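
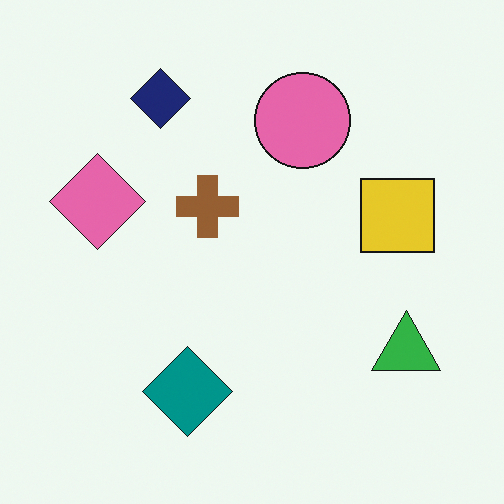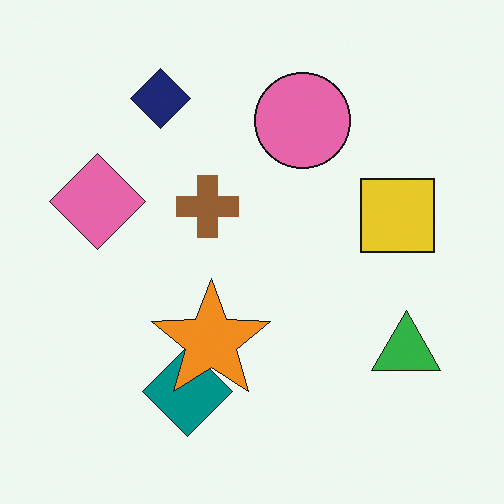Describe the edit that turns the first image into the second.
It was overlaid with an additional orange star.

An orange star appears in the second image that is absent from the first.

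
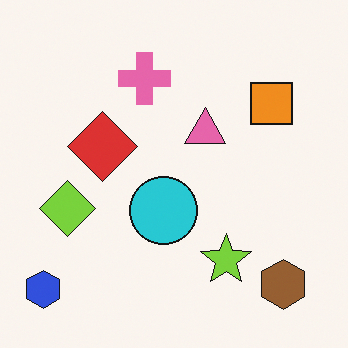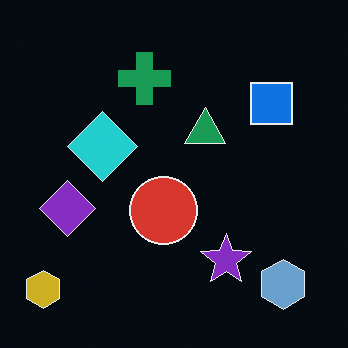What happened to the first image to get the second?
It was color-inverted (negative).

The light background has become dark and every shape's color is its complement — a photographic negative.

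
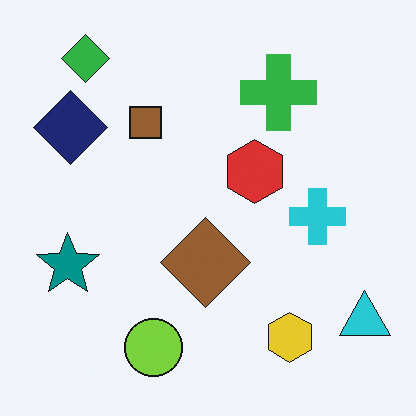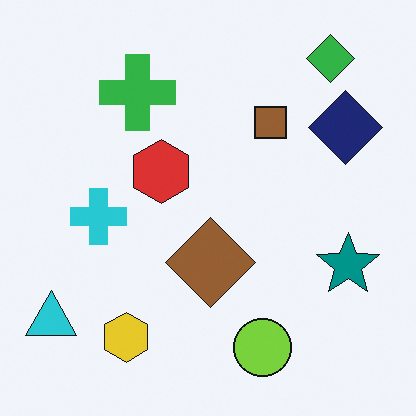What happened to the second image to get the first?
It was flipped horizontally (left ↔ right).

The cyan triangle is in the bottom-left of the second image and the bottom-right of the first — shapes on opposite sides of the vertical midline have swapped in a mirror flip.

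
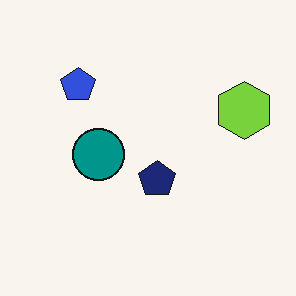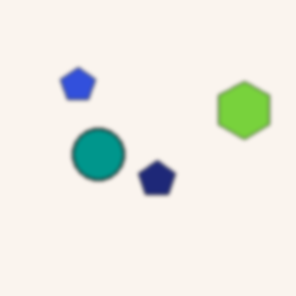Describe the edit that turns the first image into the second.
It was slightly softened.

Shape edges and outlines are uniformly softened across the whole image.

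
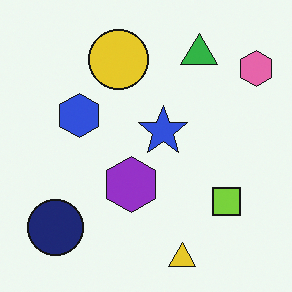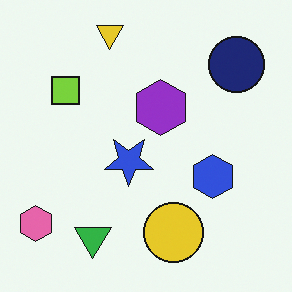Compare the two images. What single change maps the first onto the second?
It was rotated 180°.

The pink hexagon sits in the top-right of the first image and the bottom-left of the second — consistent with a whole-image 180° rotation.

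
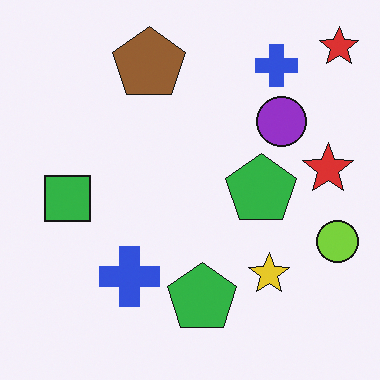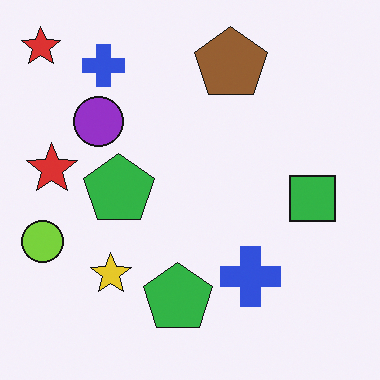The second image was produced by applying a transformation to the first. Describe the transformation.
Flipped horizontally (left ↔ right).

The lime circle is in the right of the first image and the left of the second — shapes on opposite sides of the vertical midline have swapped in a mirror flip.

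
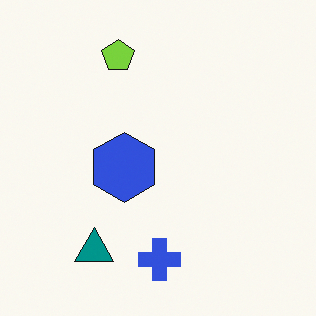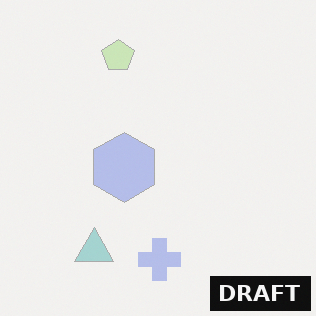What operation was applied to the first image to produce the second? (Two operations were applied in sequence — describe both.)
This is the original image washed out (contrast reduced), then watermarked with the text "DRAFT" in the lower-right corner.

Tones are pushed toward mid-grey across the whole image — a global contrast change. A dark label reading "DRAFT" appears in the lower-right corner.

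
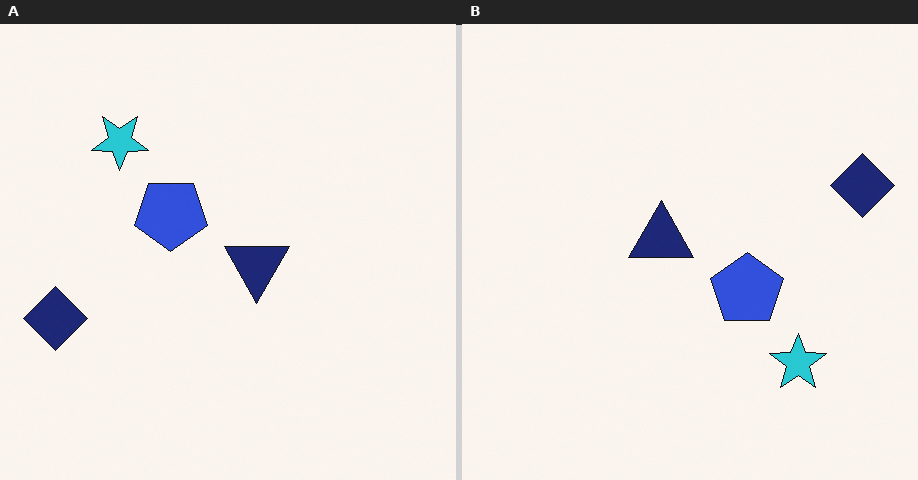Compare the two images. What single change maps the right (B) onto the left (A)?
The image was rotated 180°.

The navy diamond sits in the right of the right (B) image and the left of the left (A) — consistent with a whole-image 180° rotation.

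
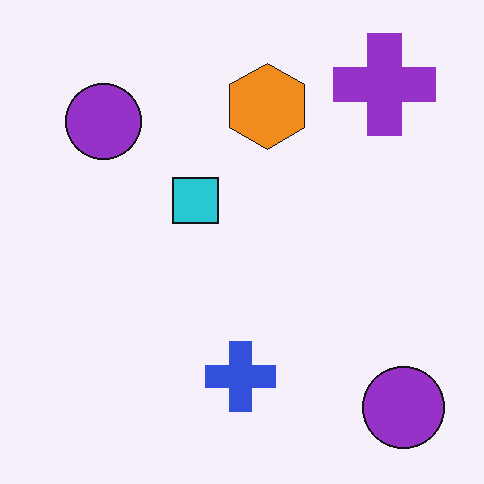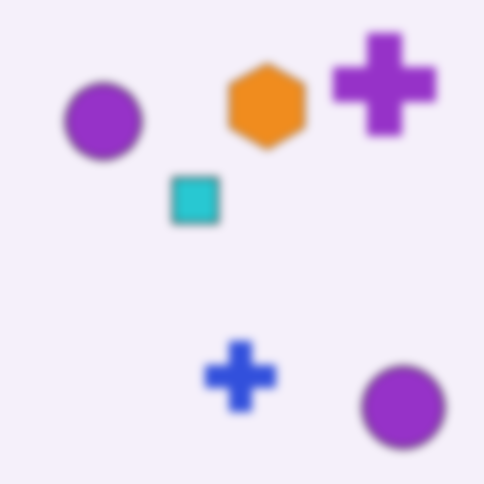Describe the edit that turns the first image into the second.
The second image is the first noticeably gaussian-blurred.

Shape edges and outlines are uniformly softened across the whole image.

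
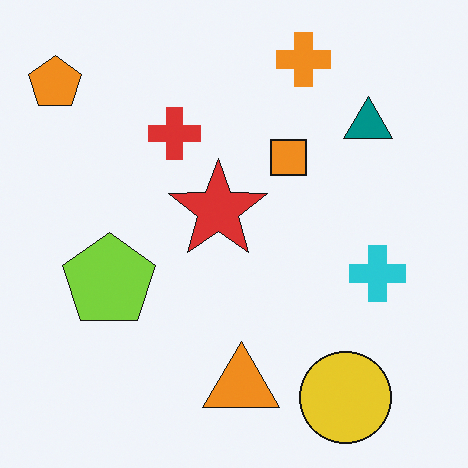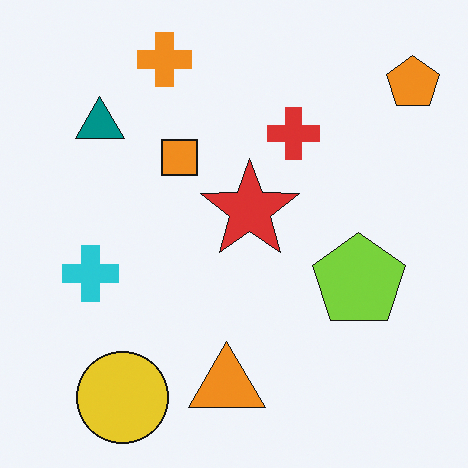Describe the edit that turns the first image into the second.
The transformation is: flipped horizontally (left ↔ right).

The orange pentagon is in the top-left of the first image and the top-right of the second — shapes on opposite sides of the vertical midline have swapped in a mirror flip.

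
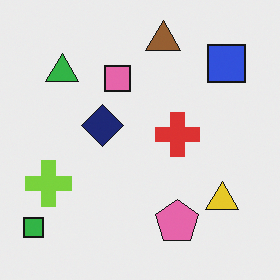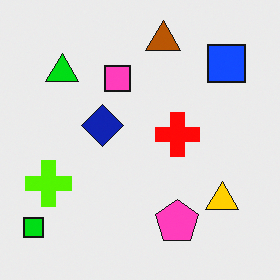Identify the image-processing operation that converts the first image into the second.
Made much more vivid (saturation change).

All colors are more vivid — a global saturation change.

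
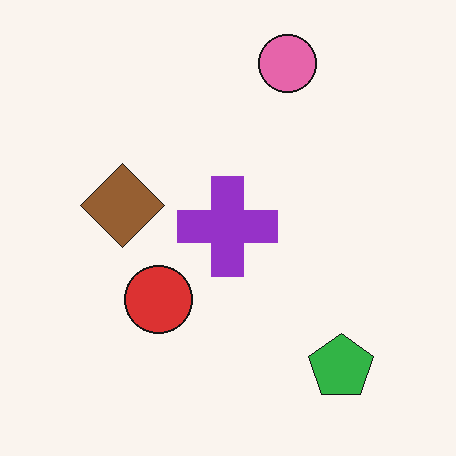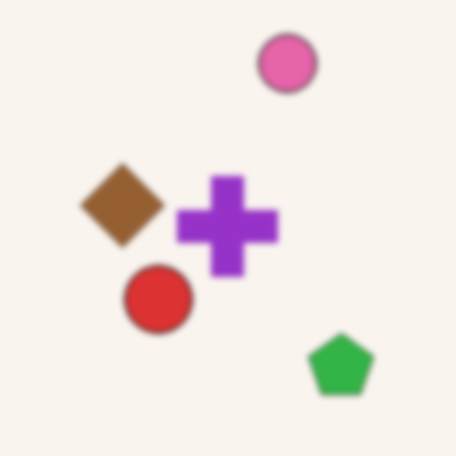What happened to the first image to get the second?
It was moderately blurred.

Shape edges and outlines are uniformly softened across the whole image.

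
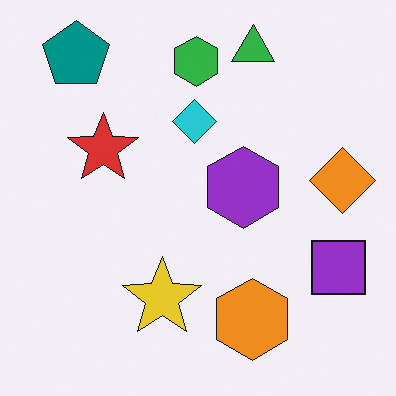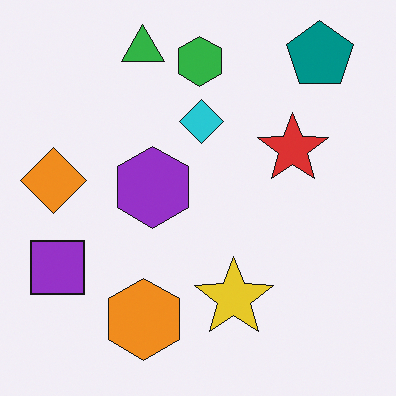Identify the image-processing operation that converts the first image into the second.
The second image is the first flipped horizontally (left ↔ right).

The orange diamond is in the right of the first image and the left of the second — shapes on opposite sides of the vertical midline have swapped in a mirror flip.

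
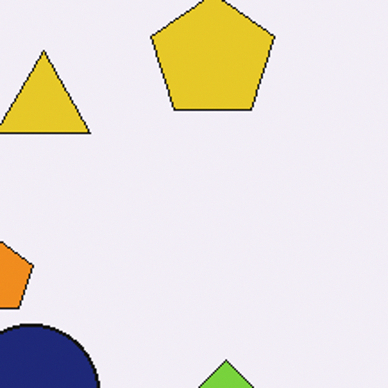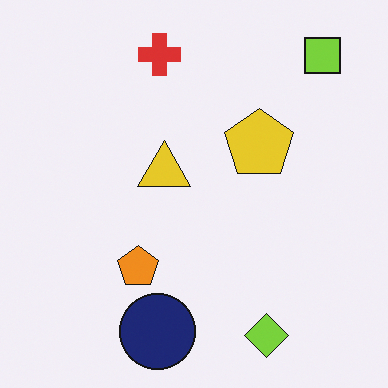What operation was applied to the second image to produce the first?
The image was cropped tightly and scaled back up.

The visible shapes are larger and the field of view is narrower; shapes near the original edges may be partly or wholly outside the frame — a crop-and-rescale.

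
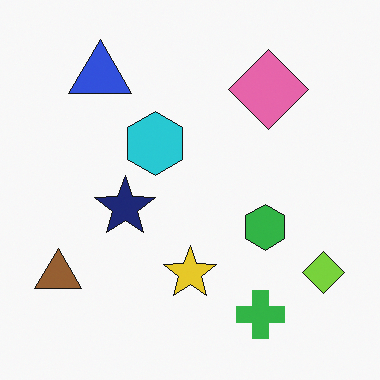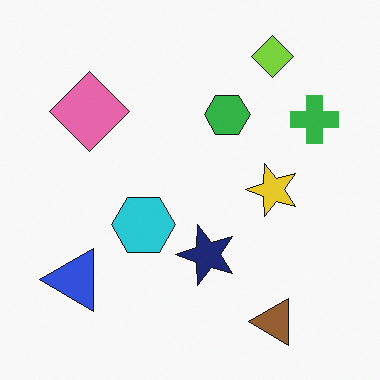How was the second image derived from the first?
Rotated 90° counter-clockwise.

The brown triangle sits in the bottom-left of the first image and the bottom-right of the second — consistent with a whole-image 90° counter-clockwise rotation.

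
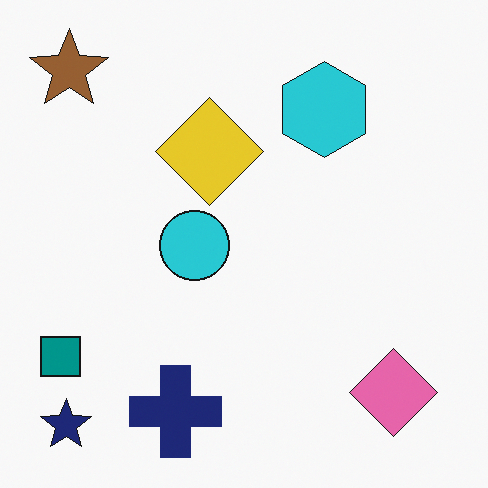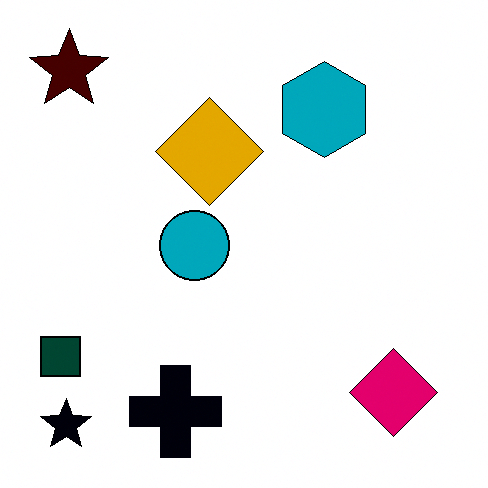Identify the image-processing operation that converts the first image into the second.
The image was boosted in contrast.

Tones are pushed away from mid-grey across the whole image — a global contrast change.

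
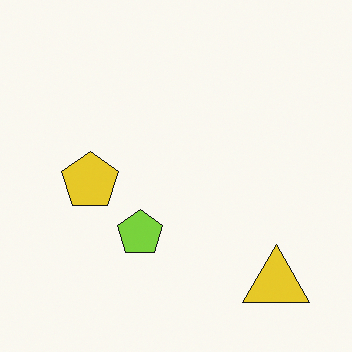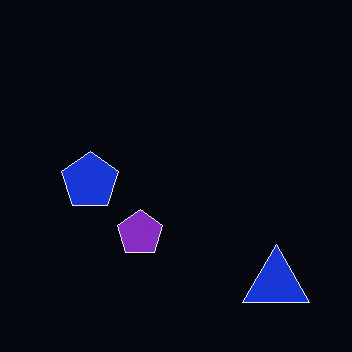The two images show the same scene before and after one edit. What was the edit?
The transformation is: color-inverted (negative).

The light background has become dark and every shape's color is its complement — a photographic negative.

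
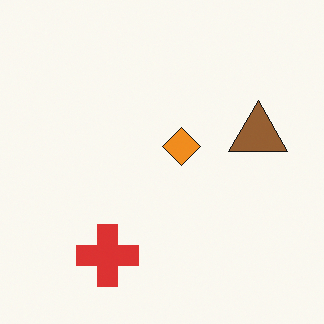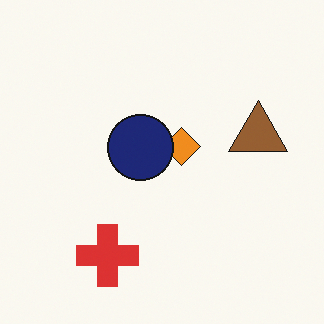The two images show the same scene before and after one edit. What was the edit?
The image was overlaid with an additional navy circle.

A navy circle appears in the second image that is absent from the first.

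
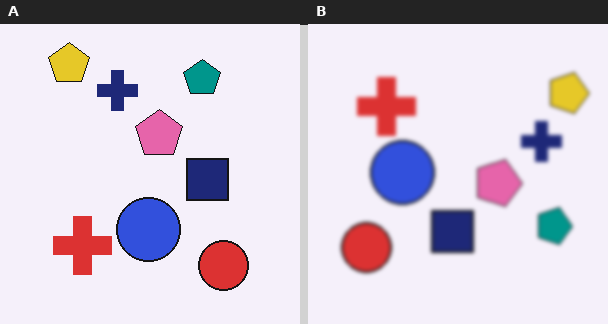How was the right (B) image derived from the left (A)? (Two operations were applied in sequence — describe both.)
The transformation is: given a subtle gaussian blur, then rotated 90° clockwise.

Shape edges and outlines are uniformly softened across the whole image. The yellow pentagon sits in the top-left of the left (A) image and the top-right of the right (B) — consistent with a whole-image 90° clockwise rotation.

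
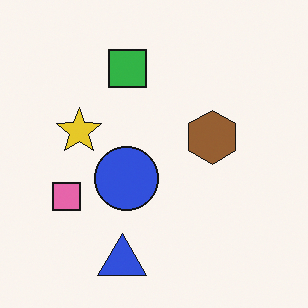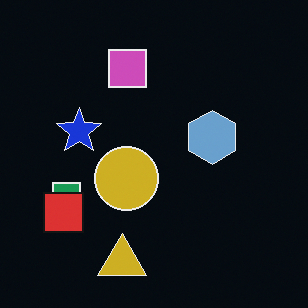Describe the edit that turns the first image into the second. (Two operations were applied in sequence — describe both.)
This is the original image color-inverted (negative), then overlaid with an additional red square.

The light background has become dark and every shape's color is its complement — a photographic negative. A red square appears in the second image that is absent from the first.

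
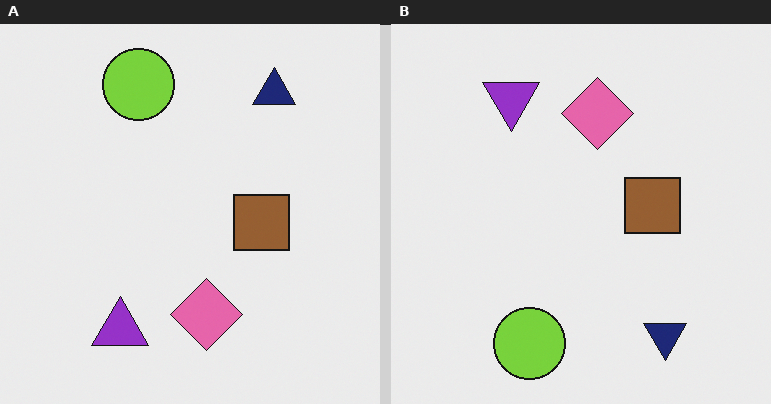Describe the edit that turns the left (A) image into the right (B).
It was flipped vertically (top ↔ bottom).

The lime circle is in the top of the left (A) image and the bottom of the right (B) — shapes on opposite sides of the horizontal midline have swapped in a mirror flip.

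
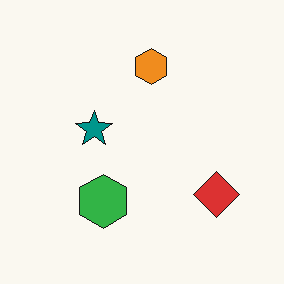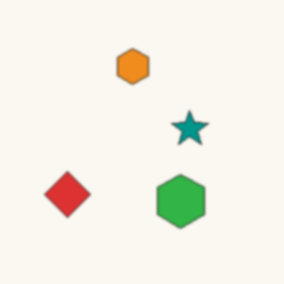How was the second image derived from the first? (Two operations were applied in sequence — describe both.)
The image was flipped horizontally (left ↔ right), then given a subtle gaussian blur.

The red diamond is in the bottom-right of the first image and the bottom-left of the second — shapes on opposite sides of the vertical midline have swapped in a mirror flip. Shape edges and outlines are uniformly softened across the whole image.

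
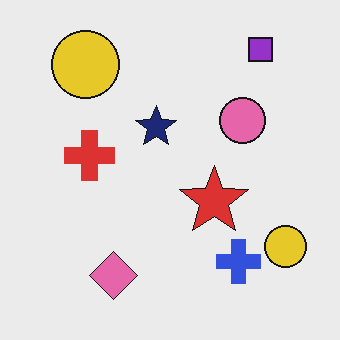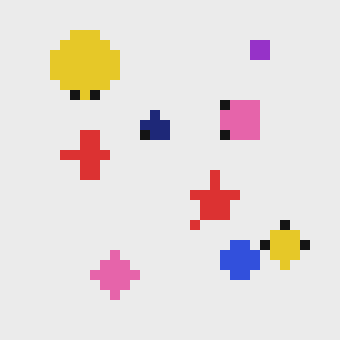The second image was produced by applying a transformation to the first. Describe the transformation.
This is the original image heavily pixelated into large blocks.

Shapes are reduced to large square blocks; fine edges and outlines are lost — a downscale-then-upscale (mosaic) effect.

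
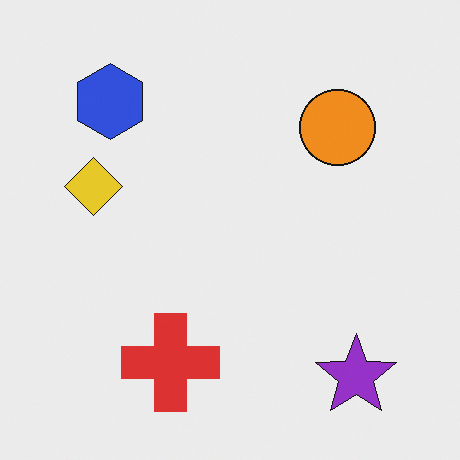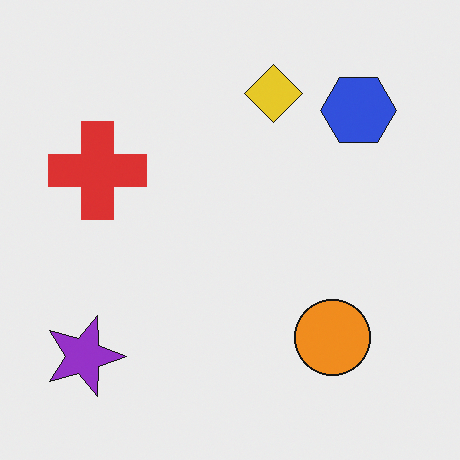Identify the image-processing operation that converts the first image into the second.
Rotated 90° clockwise.

The purple star sits in the bottom-right of the first image and the bottom-left of the second — consistent with a whole-image 90° clockwise rotation.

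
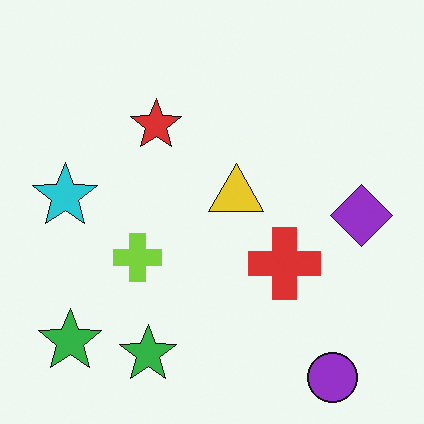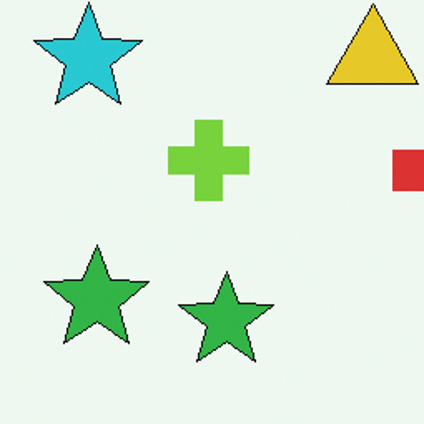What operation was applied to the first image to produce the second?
The transformation is: cropped to a noticeably smaller region and rescaled.

The visible shapes are larger and the field of view is narrower; shapes near the original edges may be partly or wholly outside the frame — a crop-and-rescale.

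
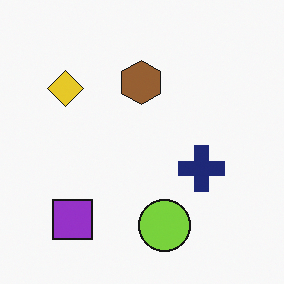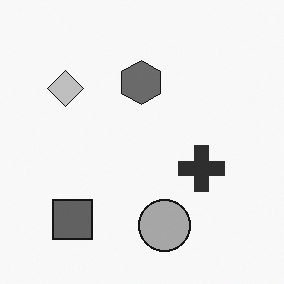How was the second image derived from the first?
The transformation is: converted to grayscale.

All color is removed — every shape is now a shade of grey.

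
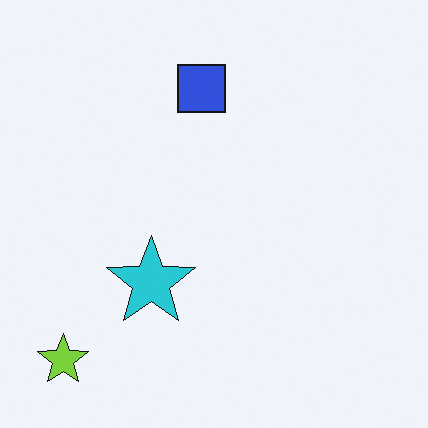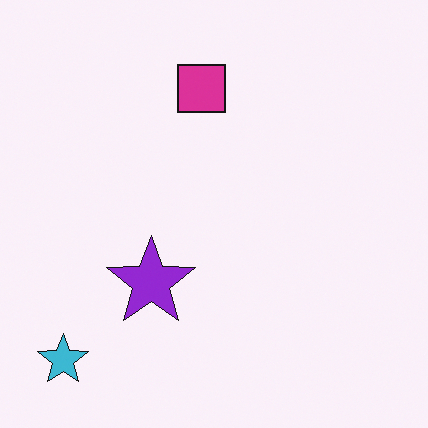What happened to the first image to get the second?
The image was hue-shifted through roughly a third of the color wheel.

Every shape's color has rotated by the same amount around the hue wheel — a uniform hue shift.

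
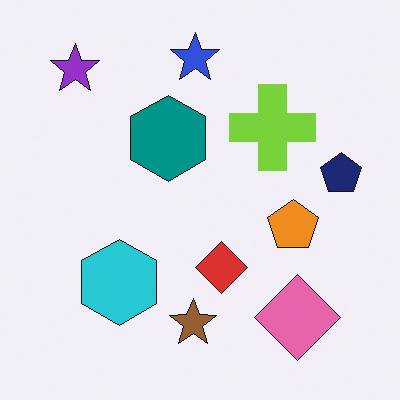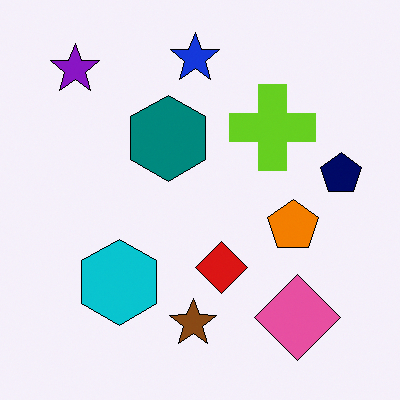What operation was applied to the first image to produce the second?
It was given slightly increased contrast.

Tones are pushed away from mid-grey across the whole image — a global contrast change.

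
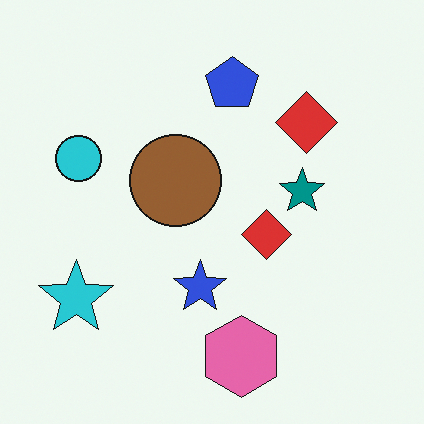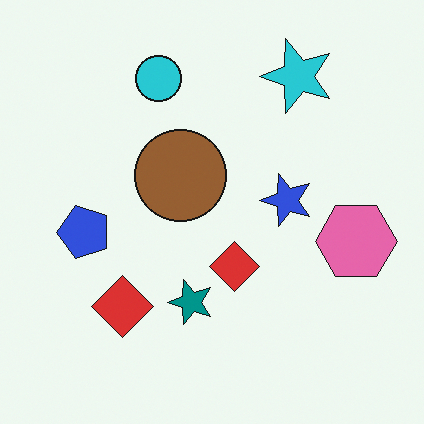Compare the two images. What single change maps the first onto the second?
The transformation is: transposed (reflected across the top-left ↔ bottom-right diagonal).

Shapes have swapped their row and column positions — what was in the top-right is now in the bottom-left — a diagonal reflection.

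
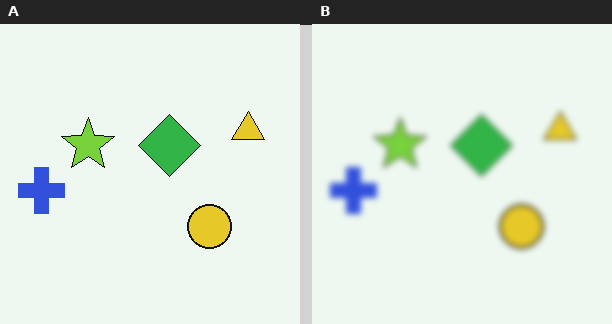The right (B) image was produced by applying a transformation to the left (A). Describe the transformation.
This is the original image moderately blurred.

Shape edges and outlines are uniformly softened across the whole image.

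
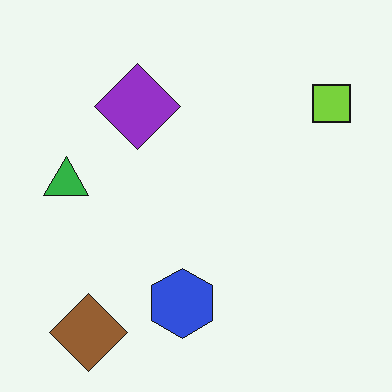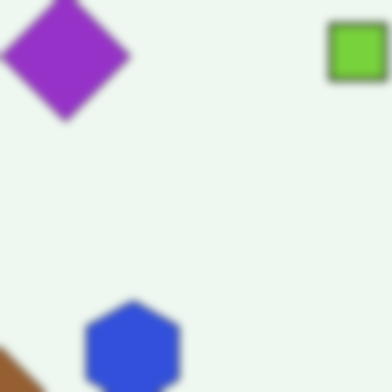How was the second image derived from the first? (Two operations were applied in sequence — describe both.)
This is the original image cropped slightly and scaled back up, then noticeably gaussian-blurred.

The visible shapes are larger and the field of view is narrower; shapes near the original edges may be partly or wholly outside the frame — a crop-and-rescale. Shape edges and outlines are uniformly softened across the whole image.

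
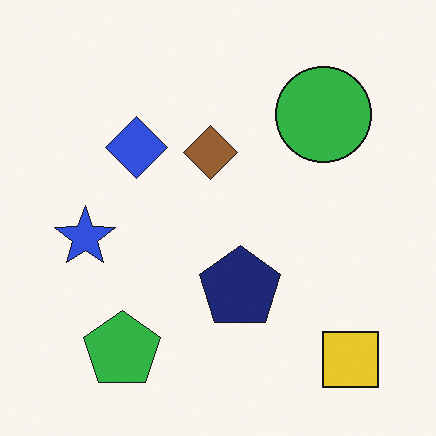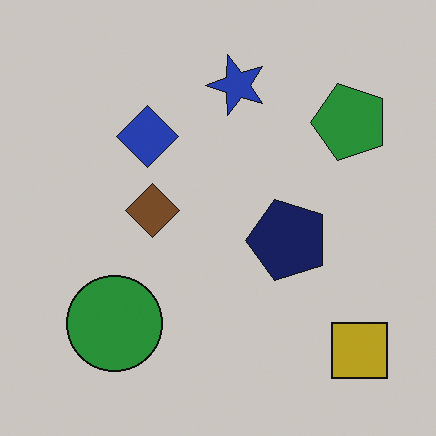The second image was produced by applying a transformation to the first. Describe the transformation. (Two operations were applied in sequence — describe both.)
The image was transposed (reflected across the top-left ↔ bottom-right diagonal), then slightly darkened.

Shapes have swapped their row and column positions — what was in the top-right is now in the bottom-left — a diagonal reflection. Every pixel — background and shapes alike — is uniformly darkened.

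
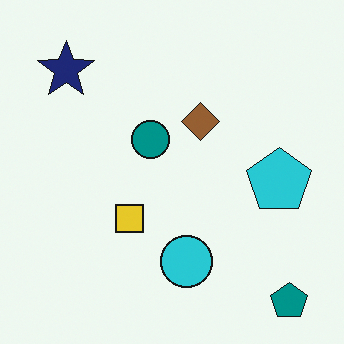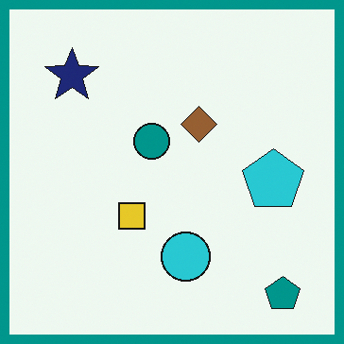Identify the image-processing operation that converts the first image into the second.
Framed with a teal border.

A solid teal frame runs around the edge of the second image, with the content slightly shrunk inside it.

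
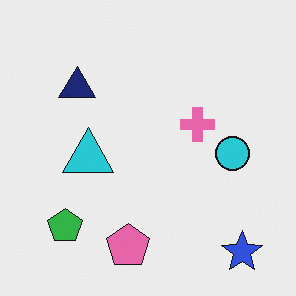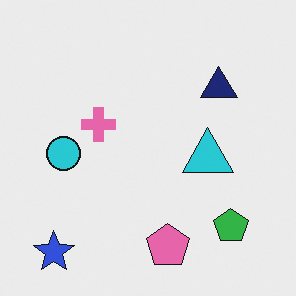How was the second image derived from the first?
The transformation is: flipped horizontally (left ↔ right).

The blue star is in the bottom-right of the first image and the bottom-left of the second — shapes on opposite sides of the vertical midline have swapped in a mirror flip.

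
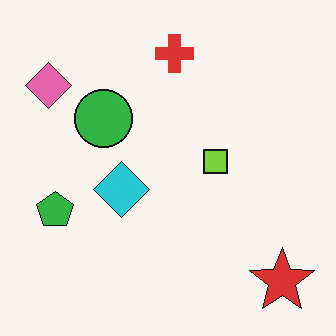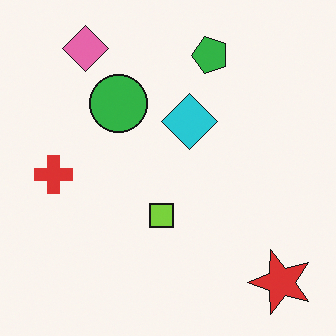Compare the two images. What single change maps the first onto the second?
Transposed (reflected across the top-left ↔ bottom-right diagonal).

Shapes have swapped their row and column positions — what was in the top-right is now in the bottom-left — a diagonal reflection.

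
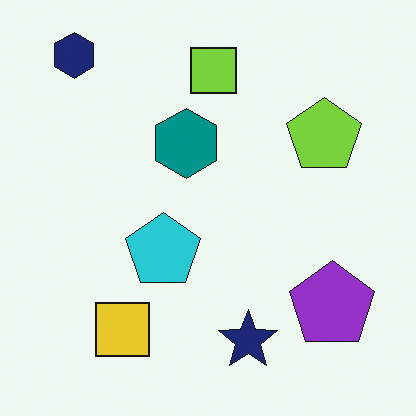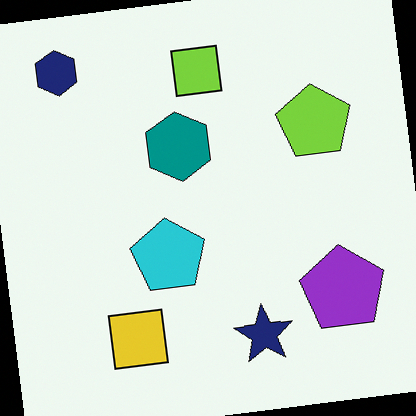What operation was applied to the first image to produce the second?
Rotated counter-clockwise by a few degrees.

Every shape is tilted by the same angle and the image corners show triangular fill wedges — a whole-image rotation by a non-right angle.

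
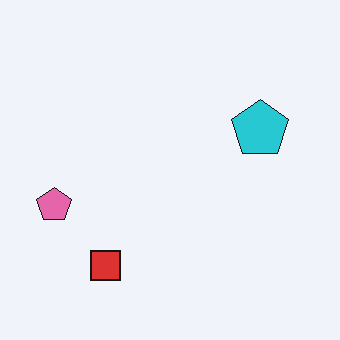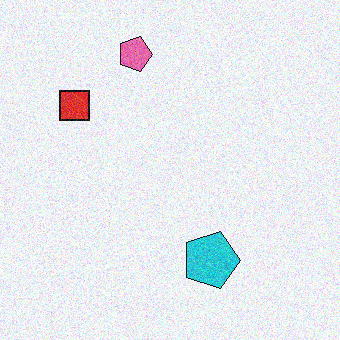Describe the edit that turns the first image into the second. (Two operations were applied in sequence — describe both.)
The transformation is: degraded with moderate additive noise, then rotated 90° clockwise.

Random speckle covers the whole image, including the flat background. The pink pentagon sits in the left of the first image and the top of the second — consistent with a whole-image 90° clockwise rotation.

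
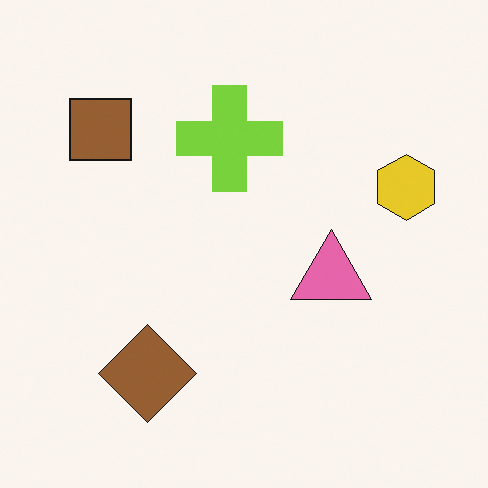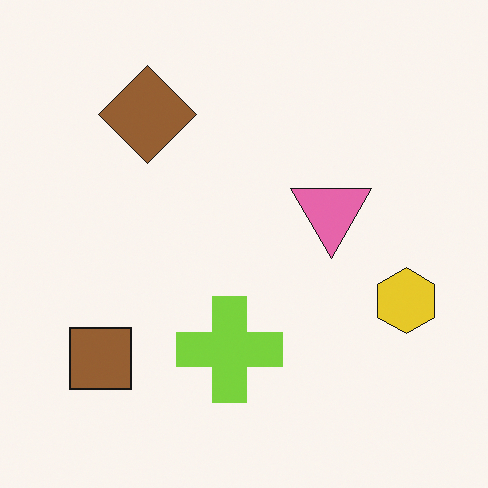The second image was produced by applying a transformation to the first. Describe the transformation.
This is the original image flipped vertically (top ↔ bottom).

The brown diamond is in the bottom-left of the first image and the top-left of the second — shapes on opposite sides of the horizontal midline have swapped in a mirror flip.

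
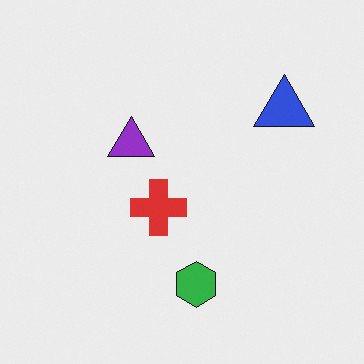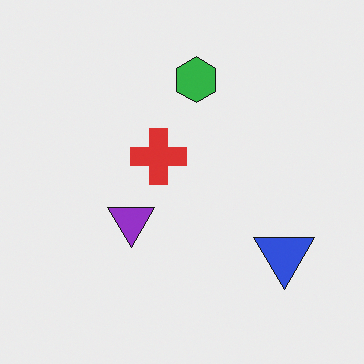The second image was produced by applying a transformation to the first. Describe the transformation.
The transformation is: flipped vertically (top ↔ bottom).

The green hexagon is in the bottom of the first image and the top of the second — shapes on opposite sides of the horizontal midline have swapped in a mirror flip.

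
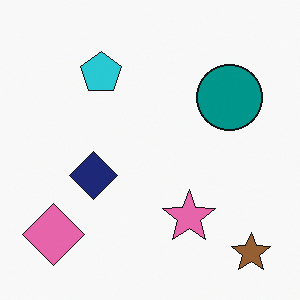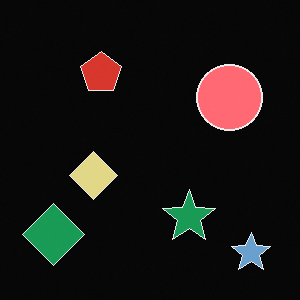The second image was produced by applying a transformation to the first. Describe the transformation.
The transformation is: color-inverted (negative).

The light background has become dark and every shape's color is its complement — a photographic negative.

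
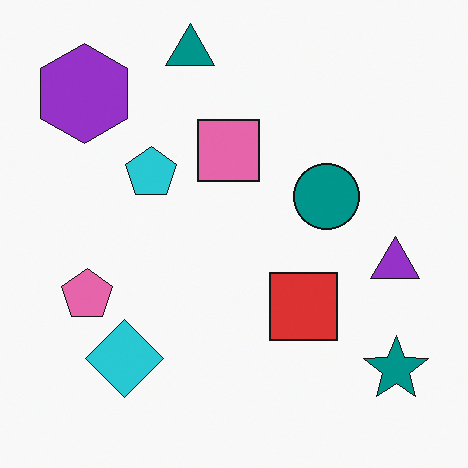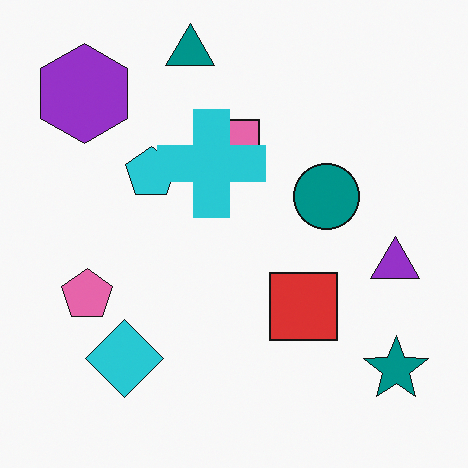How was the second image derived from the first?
It was overlaid with an additional cyan cross.

A cyan cross appears in the second image that is absent from the first.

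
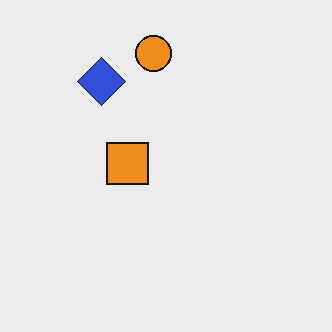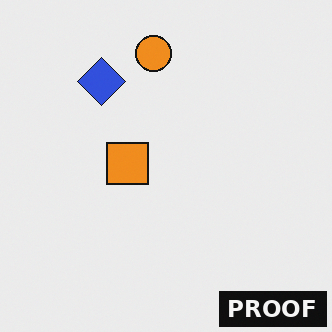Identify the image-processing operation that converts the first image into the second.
Watermarked with the text "PROOF" in the lower-right corner.

A dark label reading "PROOF" appears in the lower-right corner.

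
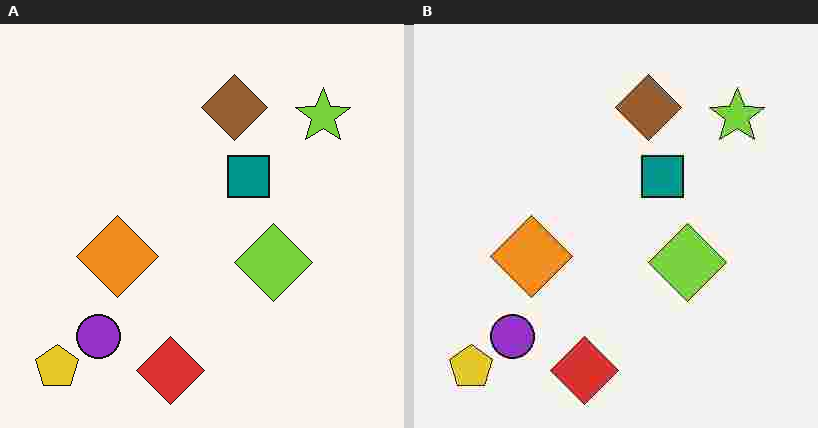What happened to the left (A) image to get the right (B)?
Heavily JPEG-compressed with obvious blocking artifacts.

Blocky 8×8 compression artifacts appear around shape edges and the flat background shows ringing — characteristic JPEG degradation.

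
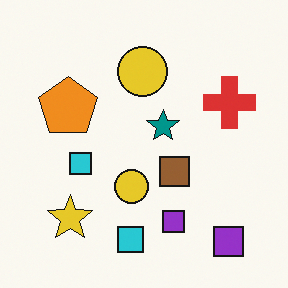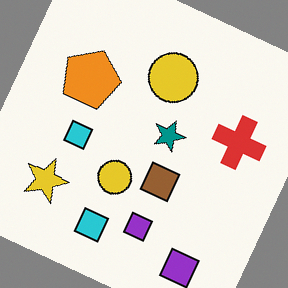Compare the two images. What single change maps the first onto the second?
This is the original image rotated clockwise by a clearly visible amount.

Every shape is tilted by the same angle and the image corners show triangular fill wedges — a whole-image rotation by a non-right angle.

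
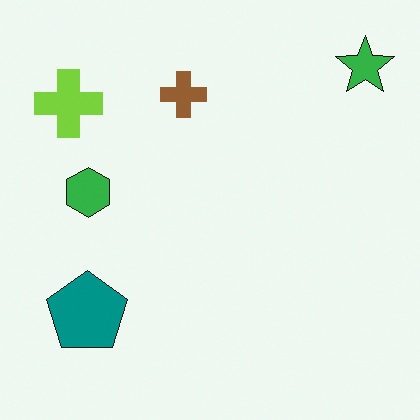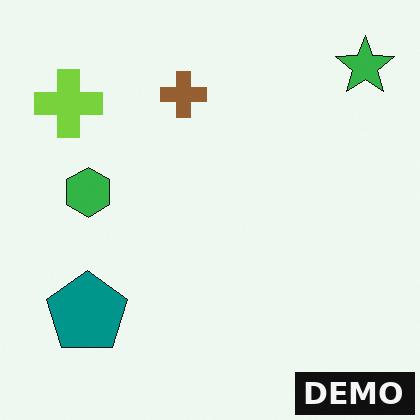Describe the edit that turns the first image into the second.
The second image is the first watermarked with the text "DEMO" in the lower-right corner.

A dark label reading "DEMO" appears in the lower-right corner.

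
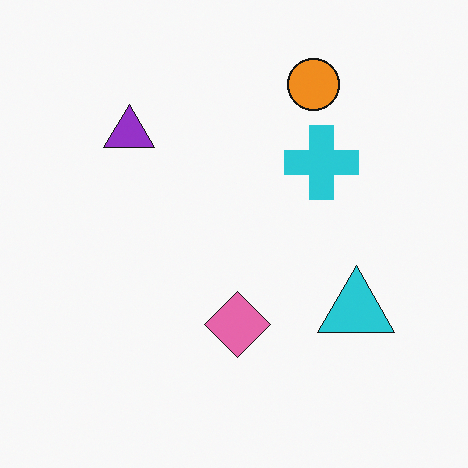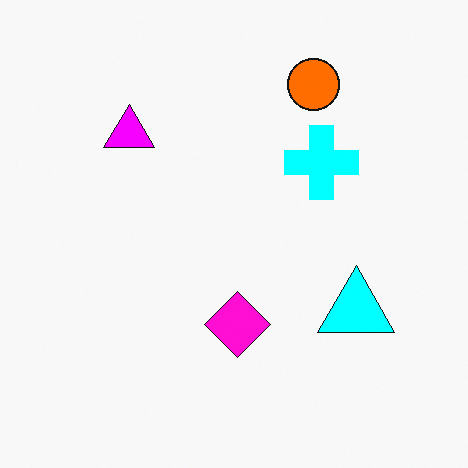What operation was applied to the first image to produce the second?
This is the original image heavily oversaturated.

All colors are more vivid — a global saturation change.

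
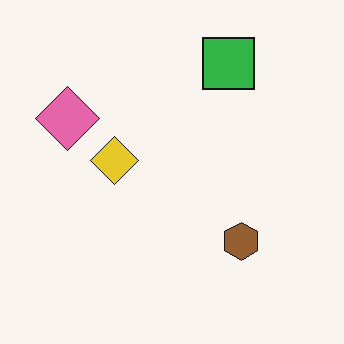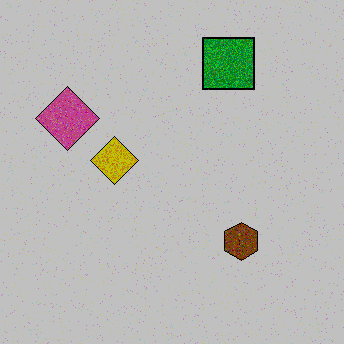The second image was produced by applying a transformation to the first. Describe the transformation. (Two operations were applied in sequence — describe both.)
Degraded with moderate additive noise, then heavily posterized to just a handful of flat colors.

Random speckle covers the whole image, including the flat background. Each flat color has snapped to a coarser quantized level — most visibly, the near-white background has dropped to a flat grey.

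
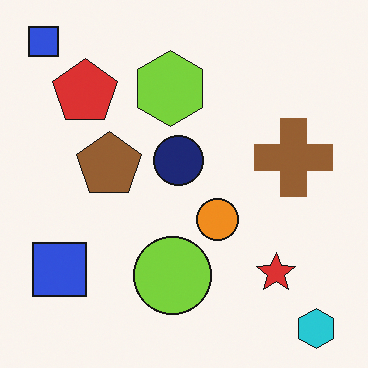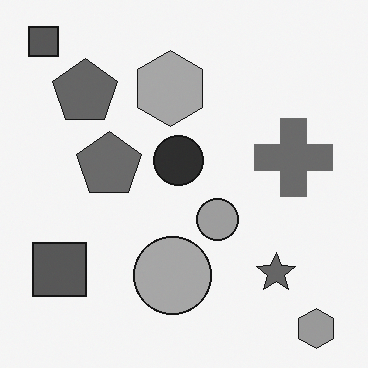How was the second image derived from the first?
The image was converted to grayscale.

All color is removed — every shape is now a shade of grey.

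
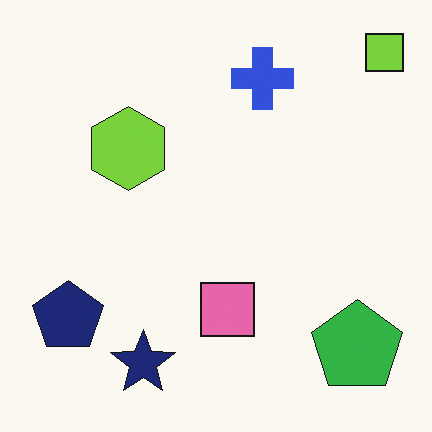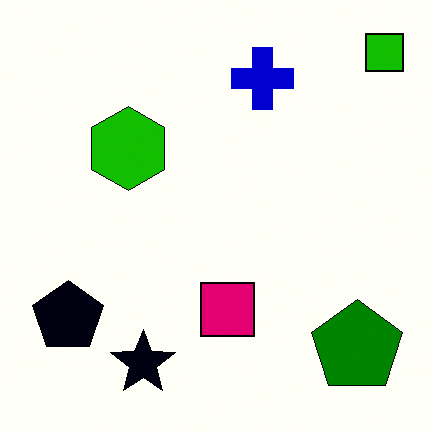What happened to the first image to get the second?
Given much higher contrast.

Tones are pushed away from mid-grey across the whole image — a global contrast change.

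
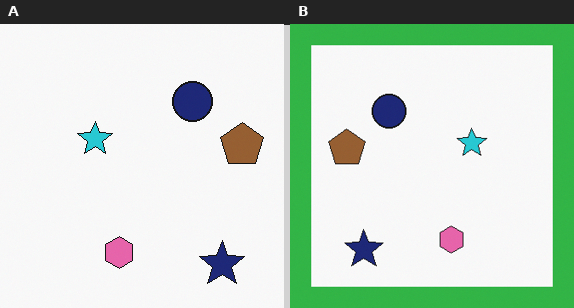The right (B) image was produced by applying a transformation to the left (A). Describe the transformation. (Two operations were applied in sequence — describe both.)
Flipped horizontally (left ↔ right), then framed with a green border.

The brown pentagon is in the right of the left (A) image and the left of the right (B) — shapes on opposite sides of the vertical midline have swapped in a mirror flip. A solid green frame runs around the edge of the right (B) image, with the content slightly shrunk inside it.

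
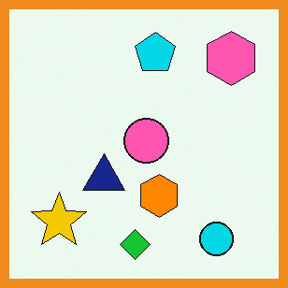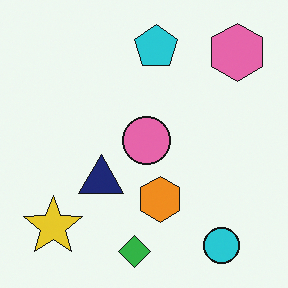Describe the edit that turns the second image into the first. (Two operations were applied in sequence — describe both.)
It was slightly oversaturated, then framed with a orange border.

All colors are more vivid — a global saturation change. A solid orange frame runs around the edge of the first image, with the content slightly shrunk inside it.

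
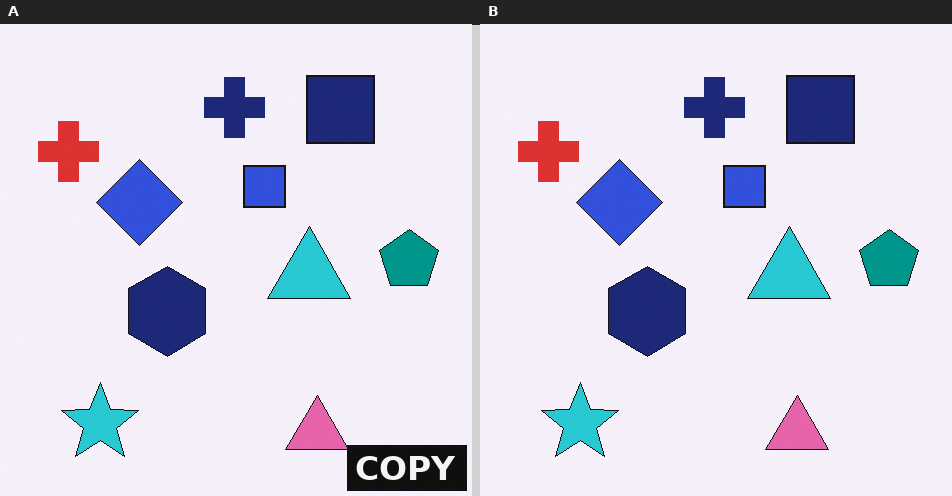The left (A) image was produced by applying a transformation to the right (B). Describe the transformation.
Watermarked with the text "COPY" in the lower-right corner.

A dark label reading "COPY" appears in the lower-right corner.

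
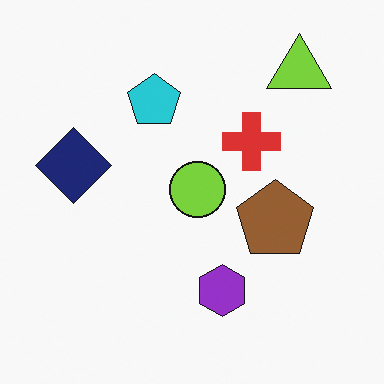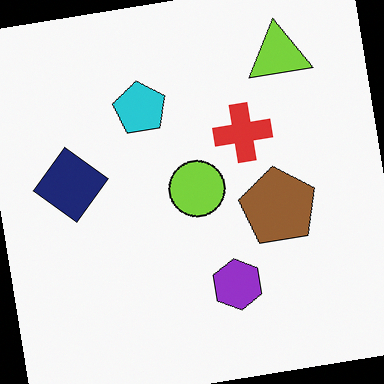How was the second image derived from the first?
Rotated counter-clockwise by a few degrees.

Every shape is tilted by the same angle and the image corners show triangular fill wedges — a whole-image rotation by a non-right angle.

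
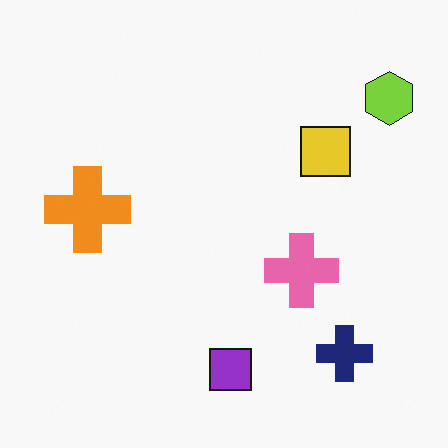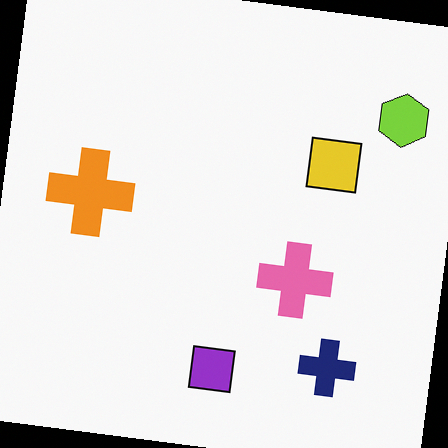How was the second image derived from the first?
The image was rotated clockwise by a few degrees.

Every shape is tilted by the same angle and the image corners show triangular fill wedges — a whole-image rotation by a non-right angle.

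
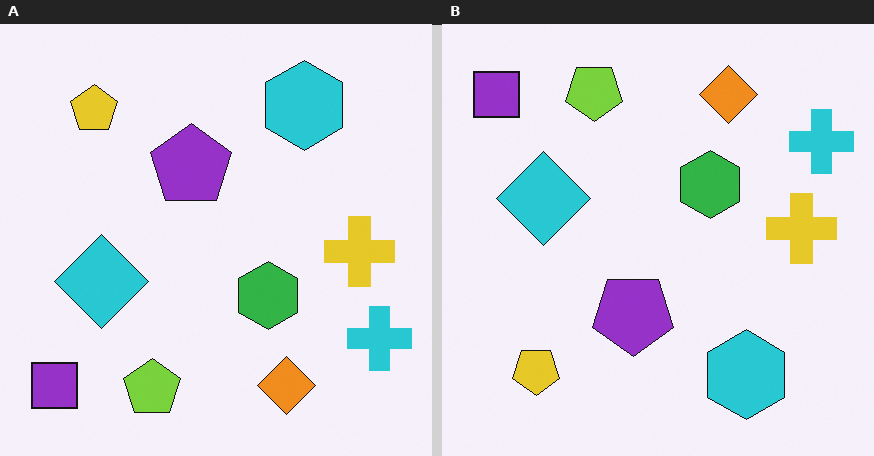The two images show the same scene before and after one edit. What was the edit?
Flipped vertically (top ↔ bottom).

The lime pentagon is in the bottom of the left (A) image and the top of the right (B) — shapes on opposite sides of the horizontal midline have swapped in a mirror flip.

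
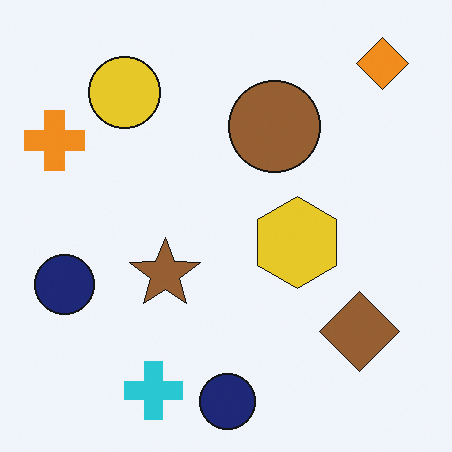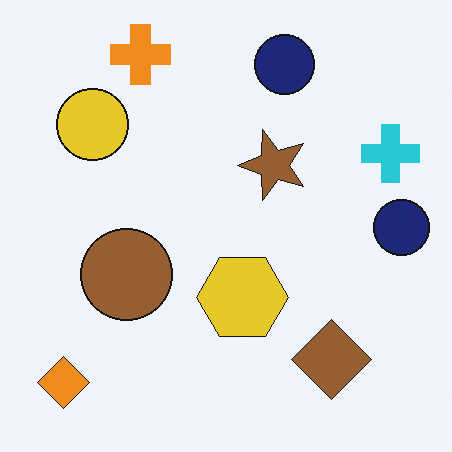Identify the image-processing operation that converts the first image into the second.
The second image is the first transposed (reflected across the top-left ↔ bottom-right diagonal).

Shapes have swapped their row and column positions — what was in the top-right is now in the bottom-left — a diagonal reflection.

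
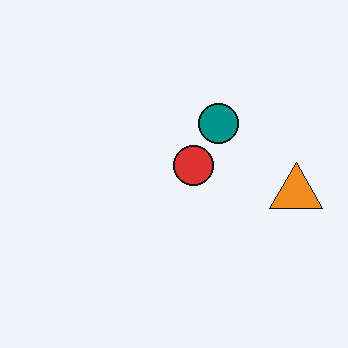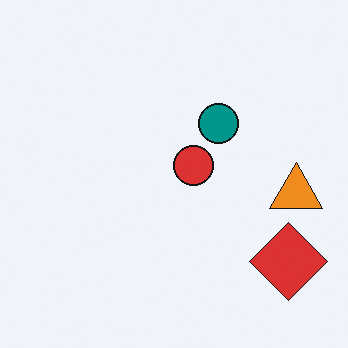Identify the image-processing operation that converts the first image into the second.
The transformation is: overlaid with an additional red diamond.

A red diamond appears in the second image that is absent from the first.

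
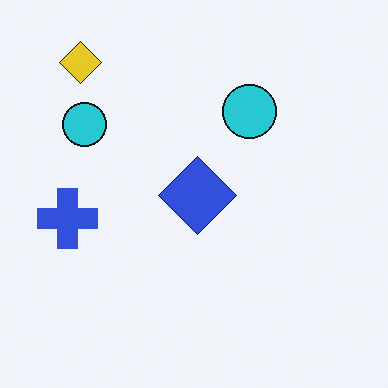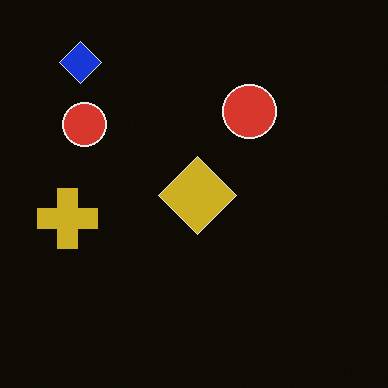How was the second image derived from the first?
The transformation is: color-inverted (negative).

The light background has become dark and every shape's color is its complement — a photographic negative.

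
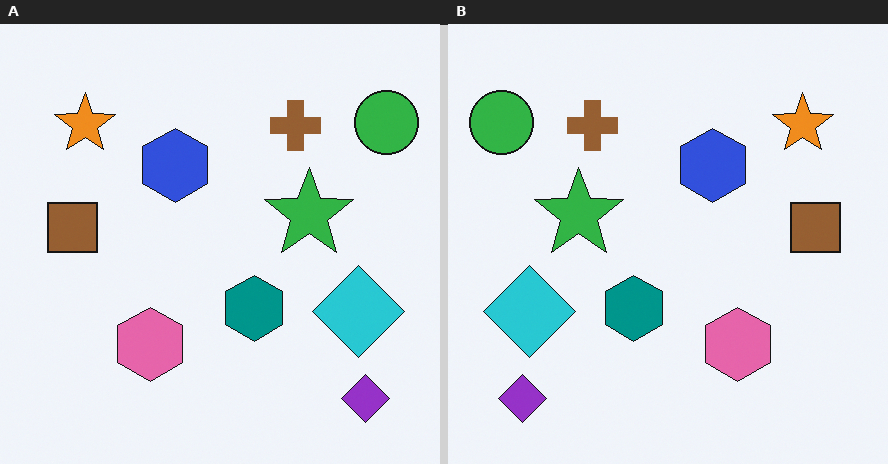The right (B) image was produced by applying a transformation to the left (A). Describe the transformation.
This is the original image flipped horizontally (left ↔ right).

The green circle is in the top-right of the left (A) image and the top-left of the right (B) — shapes on opposite sides of the vertical midline have swapped in a mirror flip.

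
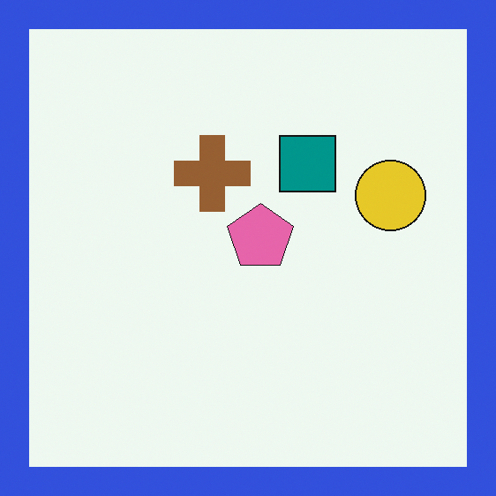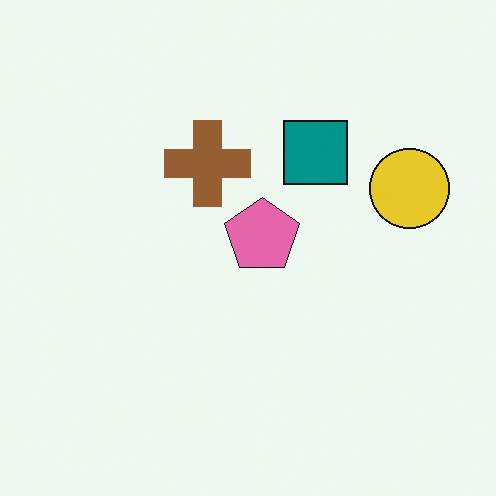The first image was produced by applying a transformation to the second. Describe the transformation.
This is the original image framed with a blue border.

A solid blue frame runs around the edge of the first image, with the content slightly shrunk inside it.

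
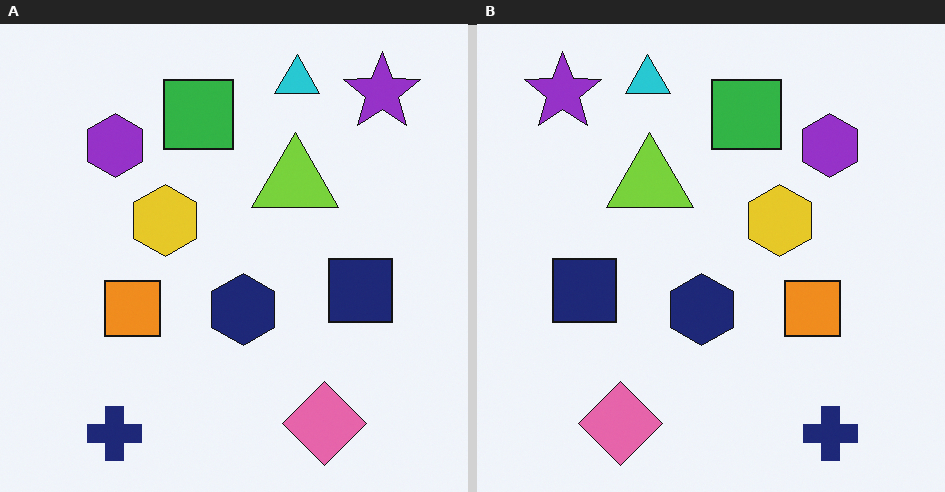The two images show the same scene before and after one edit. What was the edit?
It was flipped horizontally (left ↔ right).

The purple star is in the top-right of the left (A) image and the top-left of the right (B) — shapes on opposite sides of the vertical midline have swapped in a mirror flip.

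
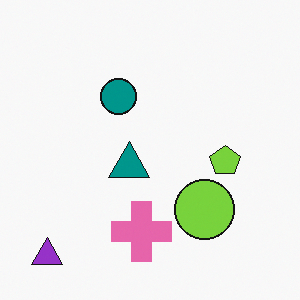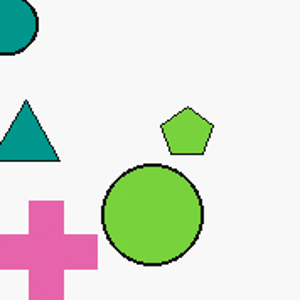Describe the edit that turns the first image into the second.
It was cropped to a noticeably smaller region and rescaled.

The visible shapes are larger and the field of view is narrower; shapes near the original edges may be partly or wholly outside the frame — a crop-and-rescale.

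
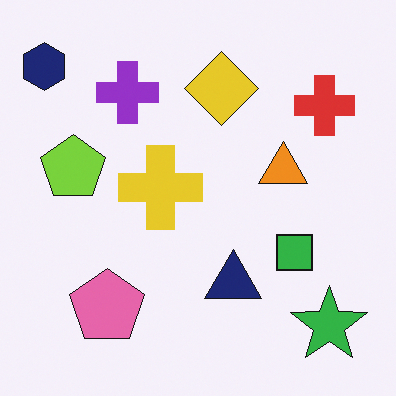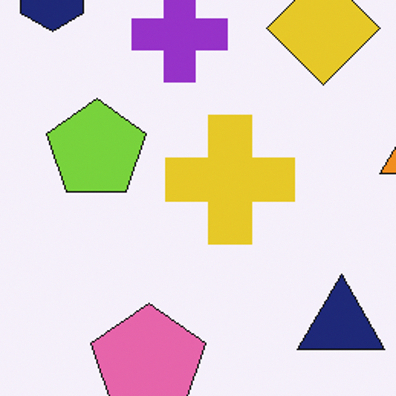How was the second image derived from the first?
The image was cropped slightly and scaled back up.

The visible shapes are larger and the field of view is narrower; shapes near the original edges may be partly or wholly outside the frame — a crop-and-rescale.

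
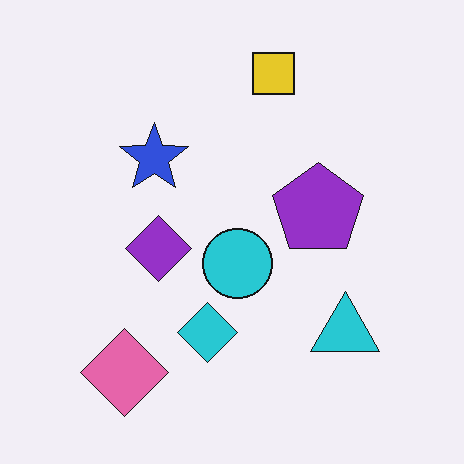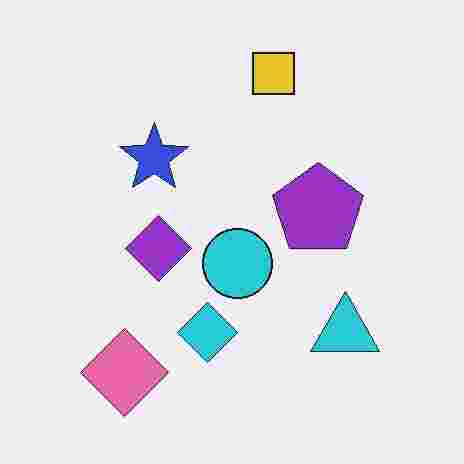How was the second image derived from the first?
The transformation is: heavily JPEG-compressed with obvious blocking artifacts.

Blocky 8×8 compression artifacts appear around shape edges and the flat background shows ringing — characteristic JPEG degradation.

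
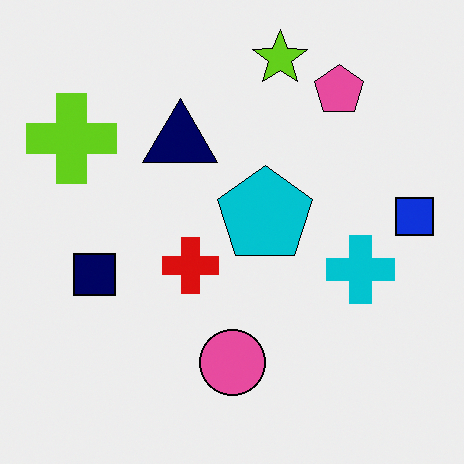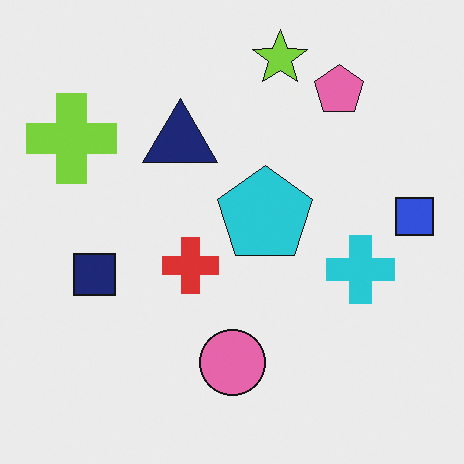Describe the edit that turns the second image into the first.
The first image is the second given slightly increased contrast.

Tones are pushed away from mid-grey across the whole image — a global contrast change.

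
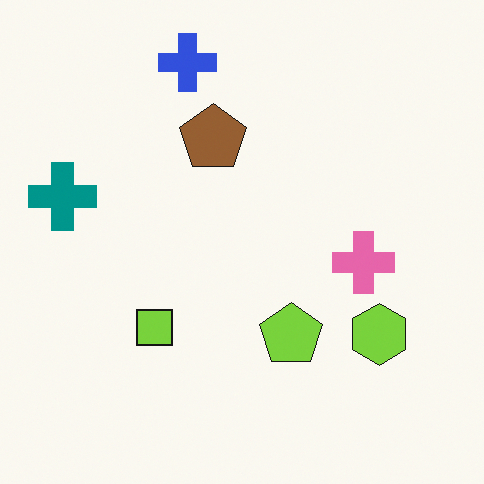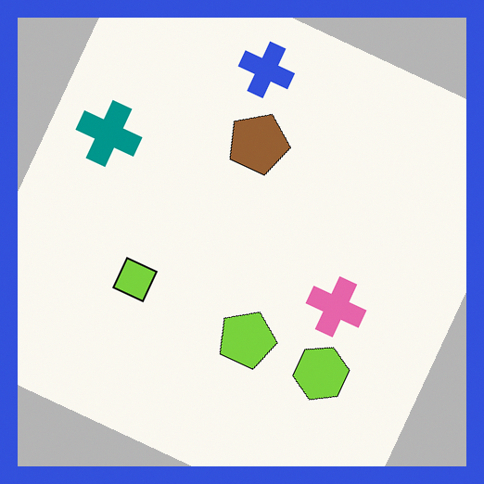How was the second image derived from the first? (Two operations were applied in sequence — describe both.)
The image was rotated clockwise by a clearly visible amount, then framed with a blue border.

Every shape is tilted by the same angle and the image corners show triangular fill wedges — a whole-image rotation by a non-right angle. A solid blue frame runs around the edge of the second image, with the content slightly shrunk inside it.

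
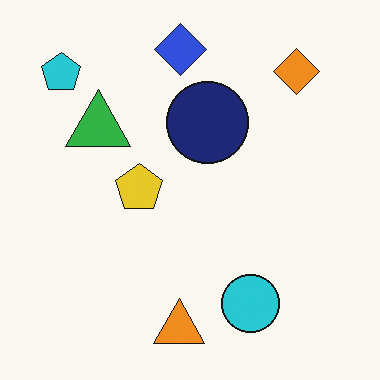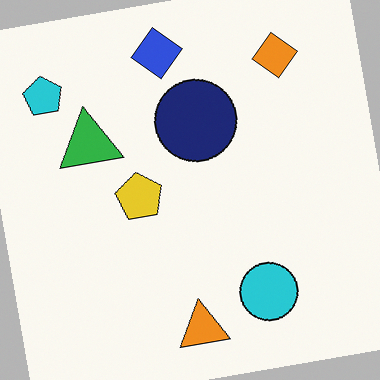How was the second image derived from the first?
Rotated counter-clockwise by a few degrees.

Every shape is tilted by the same angle and the image corners show triangular fill wedges — a whole-image rotation by a non-right angle.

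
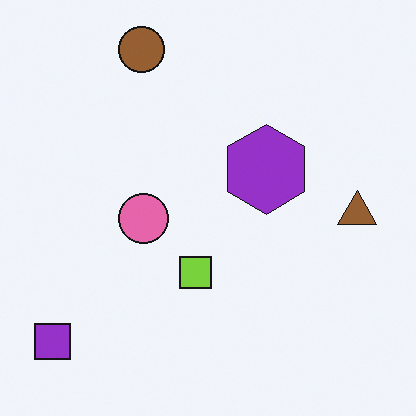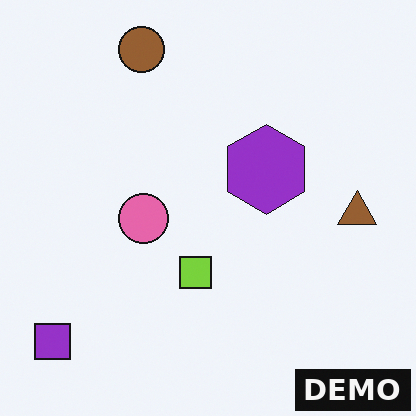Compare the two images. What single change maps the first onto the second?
The image was watermarked with the text "DEMO" in the lower-right corner.

A dark label reading "DEMO" appears in the lower-right corner.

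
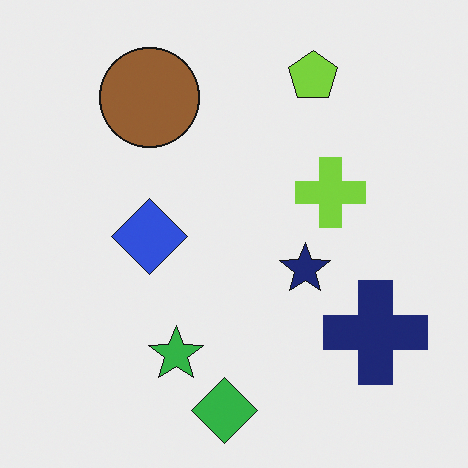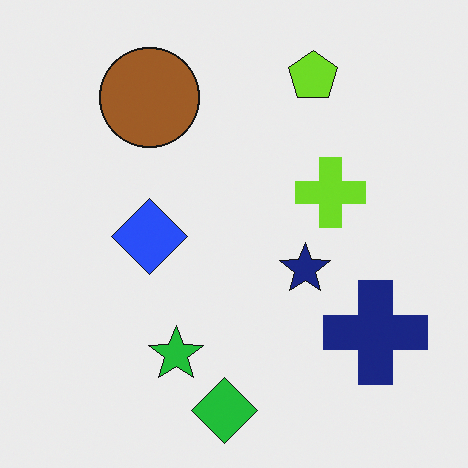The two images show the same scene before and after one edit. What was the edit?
The image was slightly oversaturated.

All colors are more vivid — a global saturation change.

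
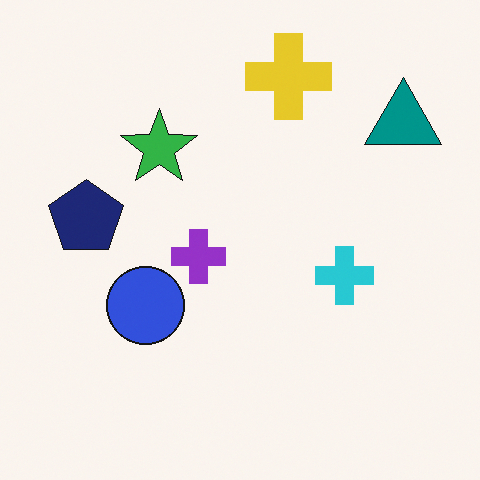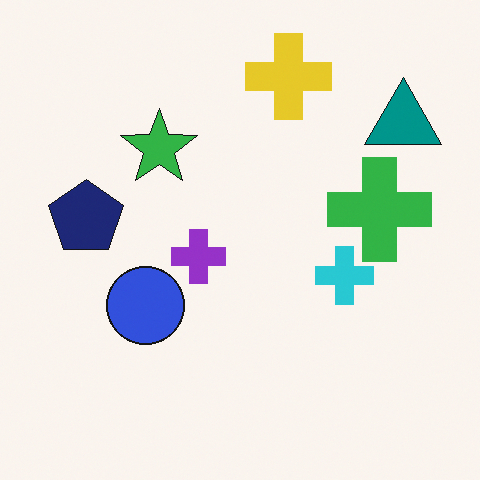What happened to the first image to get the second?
The image was overlaid with an additional green cross.

A green cross appears in the second image that is absent from the first.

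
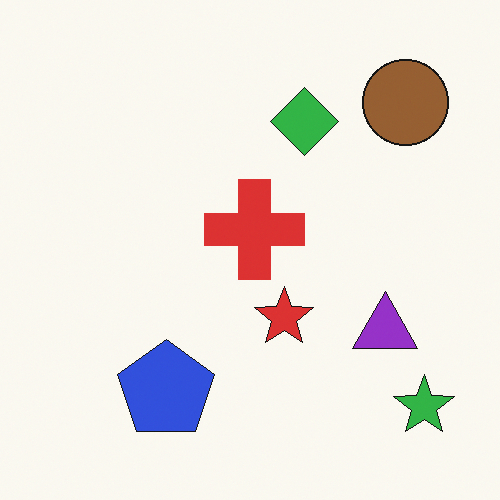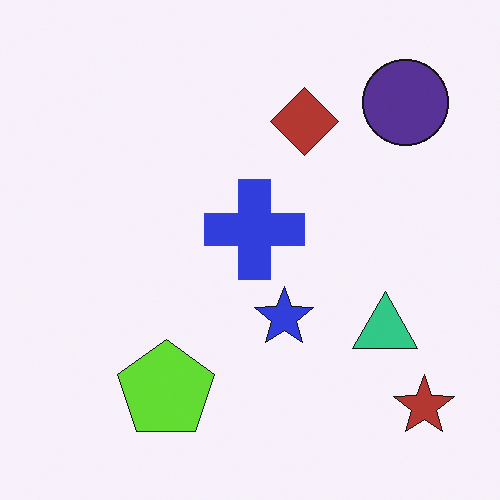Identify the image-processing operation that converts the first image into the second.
The second image is the first hue-shifted through roughly half the color wheel.

Every shape's color has rotated by the same amount around the hue wheel — a uniform hue shift.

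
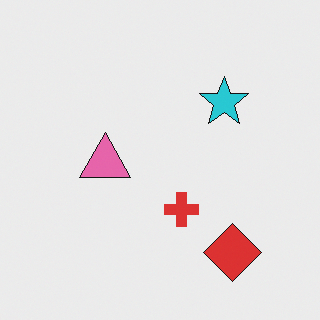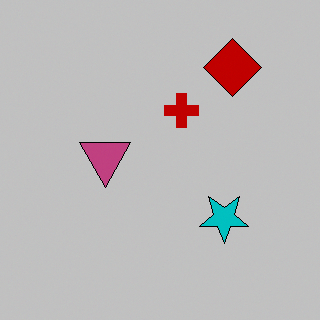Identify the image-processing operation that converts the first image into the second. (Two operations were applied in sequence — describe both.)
It was heavily posterized to just a handful of flat colors, then flipped vertically (top ↔ bottom).

Each flat color has snapped to a coarser quantized level — most visibly, the near-white background has dropped to a flat grey. The red diamond is in the bottom-right of the first image and the top-right of the second — shapes on opposite sides of the horizontal midline have swapped in a mirror flip.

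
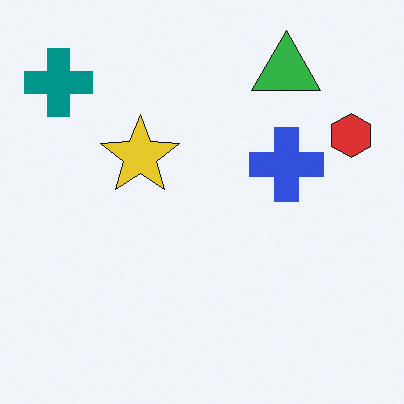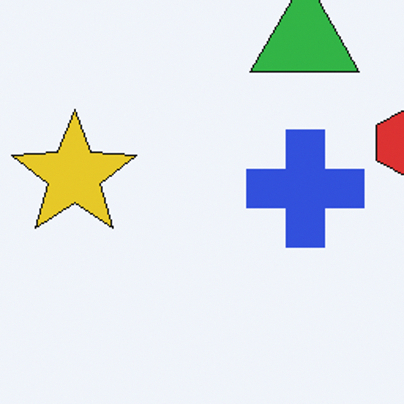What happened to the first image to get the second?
The image was cropped to a modestly smaller region and rescaled.

The visible shapes are larger and the field of view is narrower; shapes near the original edges may be partly or wholly outside the frame — a crop-and-rescale.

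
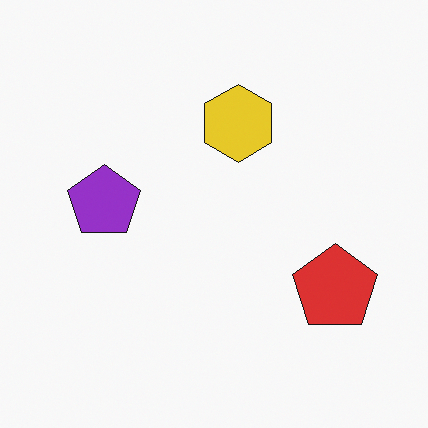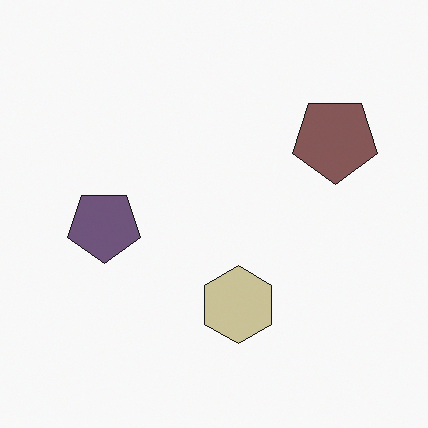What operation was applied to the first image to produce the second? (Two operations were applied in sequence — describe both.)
Flipped vertically (top ↔ bottom), then made much more muted (saturation change).

The yellow hexagon is in the top of the first image and the bottom of the second — shapes on opposite sides of the horizontal midline have swapped in a mirror flip. All colors are more muted and greyish — a global saturation change.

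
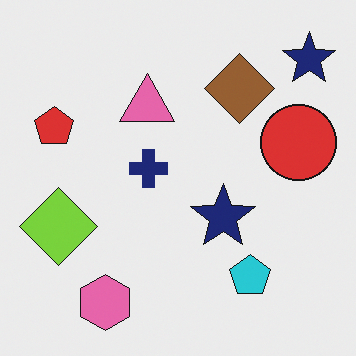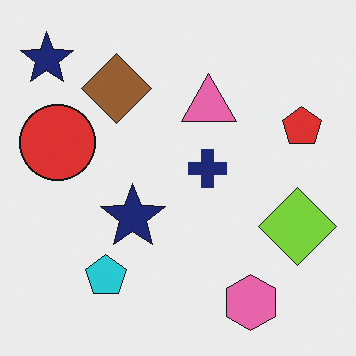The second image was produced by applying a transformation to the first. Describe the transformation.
This is the original image flipped horizontally (left ↔ right).

The red pentagon is in the left of the first image and the right of the second — shapes on opposite sides of the vertical midline have swapped in a mirror flip.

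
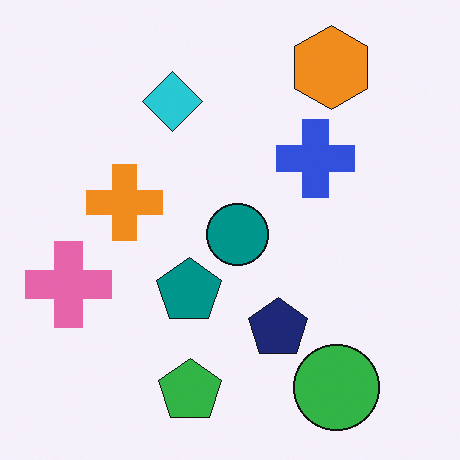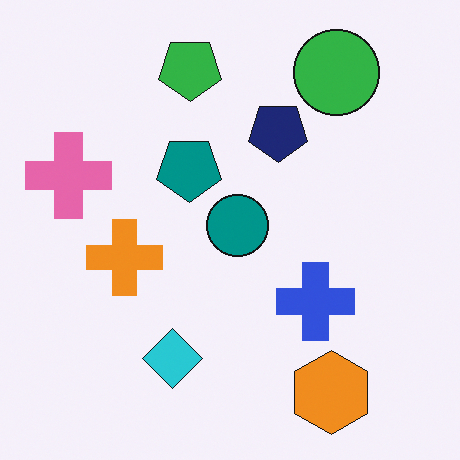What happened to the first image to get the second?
The second image is the first flipped vertically (top ↔ bottom).

The orange hexagon is in the top-right of the first image and the bottom-right of the second — shapes on opposite sides of the horizontal midline have swapped in a mirror flip.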